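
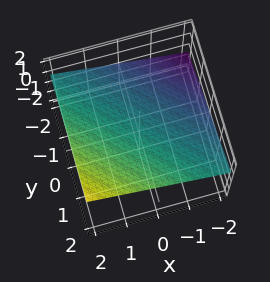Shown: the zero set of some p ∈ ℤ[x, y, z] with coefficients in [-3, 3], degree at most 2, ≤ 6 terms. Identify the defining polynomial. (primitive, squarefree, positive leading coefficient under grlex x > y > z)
x + y - 3*z + 2

(a) The degree is 1 — the surface is flat (a plane).
(b) From the axis intercepts and sections: it meets the x-axis at x = -2 (among the integer gridlines); it crosses the y-axis at the gridline y = -2.
(c) Together with the visible shape, these determine p as stated.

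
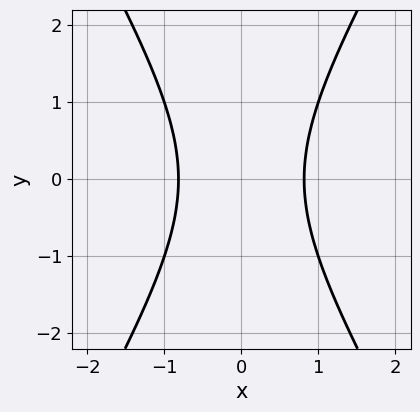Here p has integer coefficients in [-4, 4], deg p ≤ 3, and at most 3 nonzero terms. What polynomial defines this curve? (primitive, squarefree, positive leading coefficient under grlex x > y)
3*x^2 - y^2 - 2

1. The degree is 2 — no degree-1 curve has this shape.
2. Symmetries: mirror symmetry y ↦ −y ⇒ only even powers of y; the x ↦ −x reflection is a symmetry, so x appears only in even powers.
3. Observable constraints: no y-intercept at any integer in the box.
4. Fitting integer coefficients to these (and the overall shape) gives p.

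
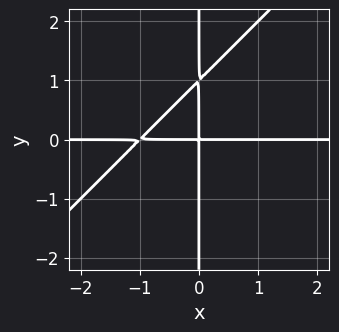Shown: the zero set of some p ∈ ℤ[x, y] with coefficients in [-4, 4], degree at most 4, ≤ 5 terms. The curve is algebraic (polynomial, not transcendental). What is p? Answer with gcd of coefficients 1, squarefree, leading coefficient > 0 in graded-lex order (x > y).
x^2*y - x*y^2 + x*y

Degree: the shape is more complex than any degree-2 curve, so deg p = 3.
From the axis intercepts and sections: the visible x-axis segment lies entirely on the curve; every point of the y-axis in the box is on the curve.
Solving for integer coefficients yields p as stated.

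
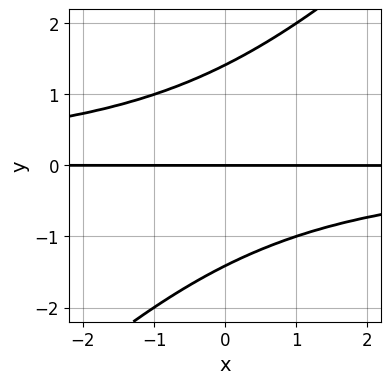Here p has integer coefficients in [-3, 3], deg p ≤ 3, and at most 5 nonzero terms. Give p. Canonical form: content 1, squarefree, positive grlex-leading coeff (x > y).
x*y^2 - y^3 + 2*y

Degree: no degree-2 curve has this shape, so deg p = 3.
Observable constraints: it meets the y-axis at y = 0 (among the integer gridlines); the visible x-axis segment lies entirely on the curve.
The integer polynomial consistent with all of this is the stated p.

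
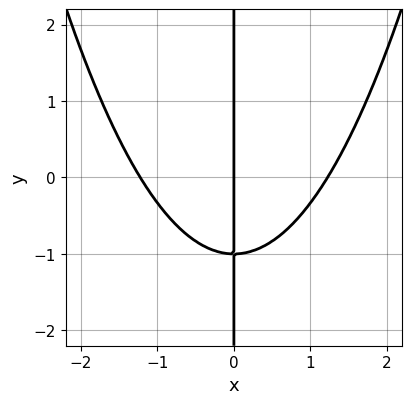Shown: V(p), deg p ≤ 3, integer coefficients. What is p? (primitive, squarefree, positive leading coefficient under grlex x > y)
1. The degree is 3 — the shape is more complex than any degree-2 curve.
2. Against the integer gridlines: every point of the y-axis in the box is on the curve; one x-axis crossing is at x = 0.
3. Putting this together gives p.

2*x^3 - 3*x*y - 3*x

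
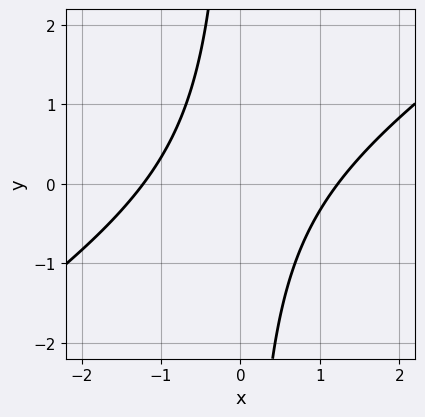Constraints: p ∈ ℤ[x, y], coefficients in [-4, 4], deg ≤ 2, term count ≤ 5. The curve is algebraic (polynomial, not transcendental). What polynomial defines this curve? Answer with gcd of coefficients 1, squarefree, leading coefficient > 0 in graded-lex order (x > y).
2*x^2 - 3*x*y - 3

(a) deg p = 2. A generic line meets the curve in up to 2 points.
(b) Checking where it meets the axes: no y-intercept at any integer in the box.
(c) Putting this together gives p.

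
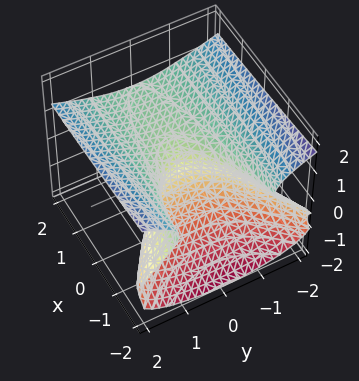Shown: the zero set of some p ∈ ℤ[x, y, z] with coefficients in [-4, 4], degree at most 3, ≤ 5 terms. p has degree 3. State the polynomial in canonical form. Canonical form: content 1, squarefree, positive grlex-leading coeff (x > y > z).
1. deg p = 3. The shape is more complex than any degree-2 surface.
2. Observable constraints: one z-axis crossing is at z = 0; one y-axis crossing is at y = 0.
3. Solving for integer coefficients yields p as stated.

3*z^3 + 3*x*z - 2*y^2 - 3*x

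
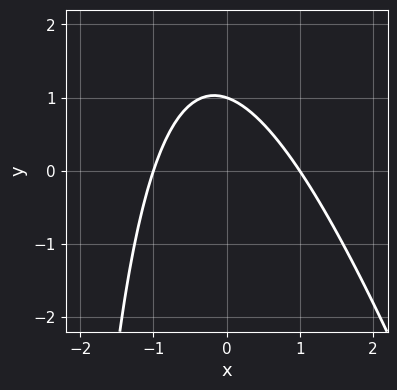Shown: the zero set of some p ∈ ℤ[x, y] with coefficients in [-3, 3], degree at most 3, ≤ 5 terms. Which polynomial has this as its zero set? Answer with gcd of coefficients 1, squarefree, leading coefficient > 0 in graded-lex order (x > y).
(a) Degree: the shape is more complex than any degree-1 curve, so deg p = 2.
(b) Observable constraints: it meets the y-axis at y = 1 (among the integer gridlines); the x-axis gridline crossings are at x ∈ {-1, 1}.
(c) Putting this together gives p.

3*x^2 + x*y + 3*y - 3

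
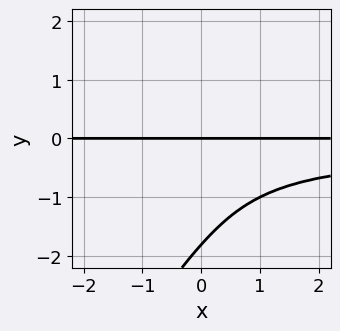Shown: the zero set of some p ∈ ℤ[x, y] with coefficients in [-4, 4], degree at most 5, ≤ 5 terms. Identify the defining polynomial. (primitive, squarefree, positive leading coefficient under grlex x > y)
3*x*y^3 - 2*y^4 - 3*y^3 - 2*y

deg p = 4. No degree-3 curve has this shape.
Reading off the gridlines: it meets the y-axis at y = 0 (among the integer gridlines); the visible x-axis segment lies entirely on the curve.
Matching integer coefficients to the picture gives p.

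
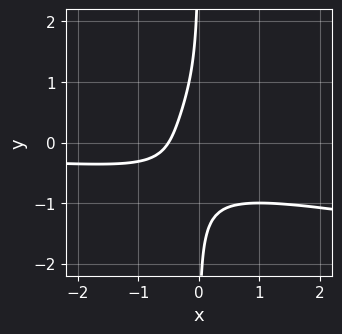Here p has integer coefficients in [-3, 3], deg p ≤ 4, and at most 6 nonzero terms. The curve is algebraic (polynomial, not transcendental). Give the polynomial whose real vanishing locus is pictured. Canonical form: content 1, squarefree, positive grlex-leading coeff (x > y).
2*x*y^3 - x^2*y + 2*x*y + 2*x + 1

Degree: the shape is more complex than any degree-3 curve, so deg p = 4.
Checking where it meets the axes: the curve avoids every integer y-axis point in the box.
The integer polynomial consistent with all of this is the stated p.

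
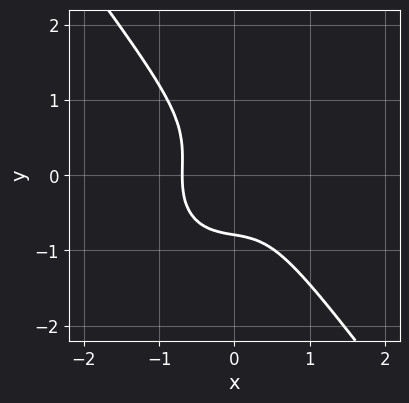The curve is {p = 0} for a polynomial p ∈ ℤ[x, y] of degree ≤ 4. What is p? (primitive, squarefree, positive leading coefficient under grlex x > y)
First, the degree is 3 — the shape is more complex than any degree-2 curve.
Finally, solving for integer coefficients yields p as stated.

3*x^3 + x*y^2 + 2*y^3 + 1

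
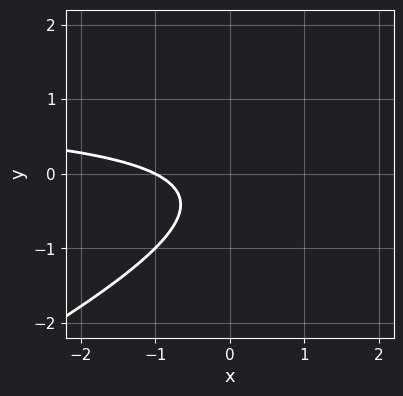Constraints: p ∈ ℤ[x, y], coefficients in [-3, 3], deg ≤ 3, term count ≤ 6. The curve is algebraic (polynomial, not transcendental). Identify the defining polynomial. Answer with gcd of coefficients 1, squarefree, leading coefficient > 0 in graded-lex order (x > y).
x*y - 2*y^2 - x - y - 1

First, deg p = 2. The shape is more complex than any degree-1 curve.
Next, against the integer gridlines: one x-axis crossing is at x = -1; it misses every integer gridline on the y-axis.
Finally, fitting integer coefficients to these (and the overall shape) gives p.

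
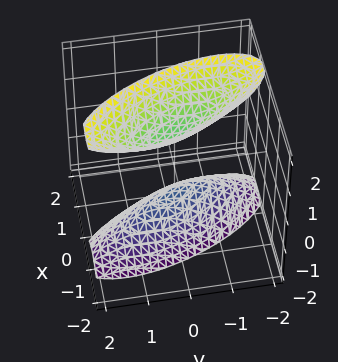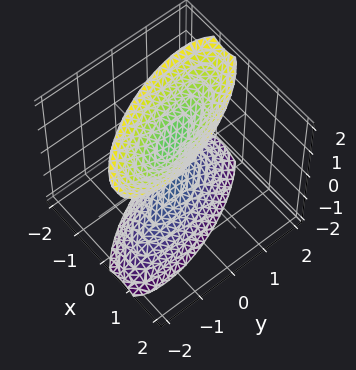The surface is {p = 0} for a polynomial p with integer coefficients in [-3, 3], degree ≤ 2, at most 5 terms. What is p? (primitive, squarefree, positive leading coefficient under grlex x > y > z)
3*x^2 + 2*x*y + y^2 - z^2 + 1

The picture has 2 separate pieces.
deg p = 2.
Against the integer gridlines: it misses every integer gridline on the x-axis; no y-intercept at any integer in the box; among the integer gridlines, it crosses the z-axis at z ∈ {-1, 1}.
Putting this together gives p.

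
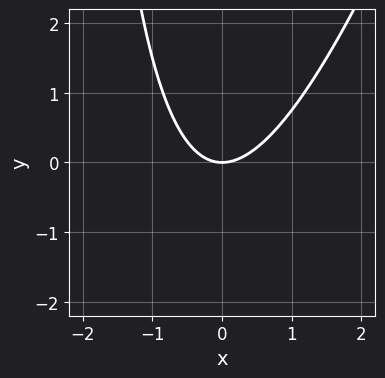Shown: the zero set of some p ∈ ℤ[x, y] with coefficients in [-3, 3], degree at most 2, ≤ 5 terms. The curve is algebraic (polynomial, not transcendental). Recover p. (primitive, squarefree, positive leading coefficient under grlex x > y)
Degree: the shape is more complex than any degree-1 curve, so deg p = 2.
Checking where it meets the axes: it crosses the x-axis at the gridline x = 0; one y-axis crossing is at y = 0.
Solving for integer coefficients yields p as stated.

3*x^2 - x*y - 3*y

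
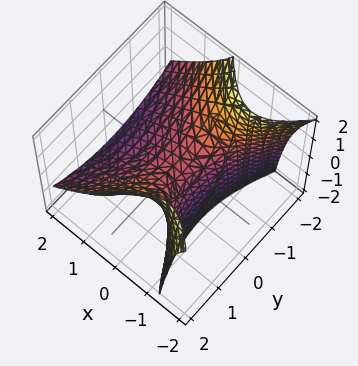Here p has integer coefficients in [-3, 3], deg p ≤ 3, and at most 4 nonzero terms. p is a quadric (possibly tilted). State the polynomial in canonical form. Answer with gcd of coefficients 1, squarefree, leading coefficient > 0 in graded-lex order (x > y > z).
(a) The degree is 2 — the shape is more complex than any degree-1 surface.
(b) Reading off the gridlines: it meets the z-axis at z = 0 (among the integer gridlines); it meets the y-axis at y = 0 (among the integer gridlines).
(c) The integer polynomial consistent with all of this is the stated p.

2*x^2 + 2*x*z - y^2 + 2*z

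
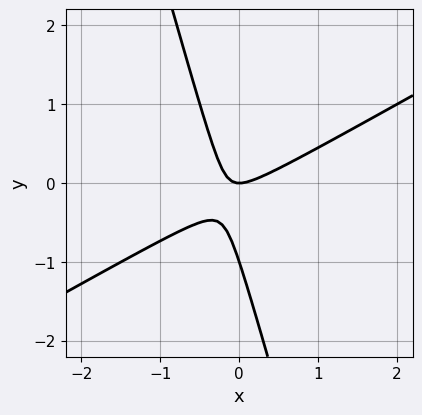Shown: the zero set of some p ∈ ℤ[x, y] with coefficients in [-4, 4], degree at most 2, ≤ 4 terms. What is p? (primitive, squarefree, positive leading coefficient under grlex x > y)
(a) The degree is 2 — the shape is more complex than any degree-1 curve.
(b) From the axis intercepts and sections: it crosses the x-axis at the gridline x = 0; the y-axis gridline crossings are at y ∈ {-1, 0}.
(c) Putting this together gives p.

2*x^2 - 3*x*y - y^2 - y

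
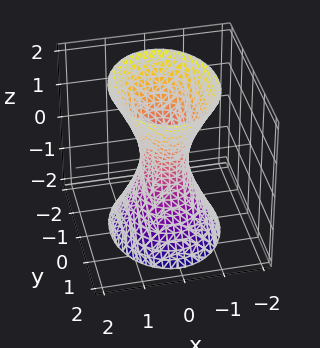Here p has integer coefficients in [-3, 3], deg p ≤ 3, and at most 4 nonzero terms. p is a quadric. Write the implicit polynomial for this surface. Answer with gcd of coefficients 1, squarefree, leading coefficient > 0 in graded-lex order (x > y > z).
deg p = 2. An hourglass — one-sheet hyperboloid; a quadric.
Symmetries: mirror symmetry z ↦ −z ⇒ only even powers of z; the x ↦ −x reflection is a symmetry, so x appears only in even powers; it's symmetric under y → −y, forcing even powers of y.
Against the integer gridlines: the surface avoids every integer z-axis point in the box.
Matching integer coefficients to the picture gives p.

3*x^2 + 2*y^2 - z^2 - 1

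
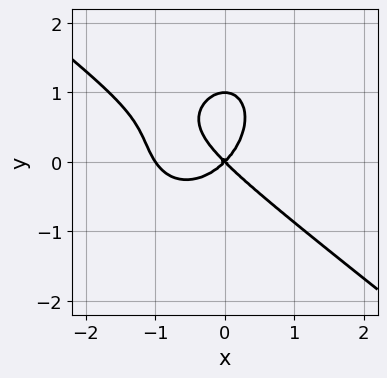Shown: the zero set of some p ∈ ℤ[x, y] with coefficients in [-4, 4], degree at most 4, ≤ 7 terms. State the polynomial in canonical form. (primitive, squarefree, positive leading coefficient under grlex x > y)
3*x^3 + 2*x^2*y + 3*y^3 + 3*x^2 - 3*y^2

(a) deg p = 3.
(b) From the axis intercepts and sections: the y-axis gridline crossings are at y ∈ {0, 1}; the x-axis gridline crossings are at x ∈ {-1, 0}.
(c) The integer polynomial consistent with all of this is the stated p.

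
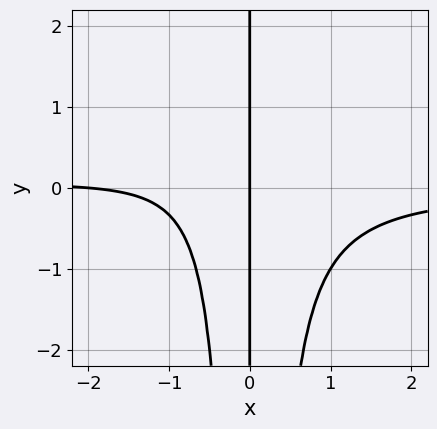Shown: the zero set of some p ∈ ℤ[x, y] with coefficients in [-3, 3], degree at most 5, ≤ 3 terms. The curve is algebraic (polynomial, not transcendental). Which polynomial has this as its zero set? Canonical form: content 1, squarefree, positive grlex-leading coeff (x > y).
(a) The degree is 4 — a generic line meets the curve in up to 4 points.
(b) Checking where it meets the axes: the visible y-axis segment lies entirely on the curve; among the integer gridlines, it crosses the x-axis at x ∈ {-2, 0}.
(c) Together with the visible shape, these determine p as stated.

3*x^3*y + x^2 + 2*x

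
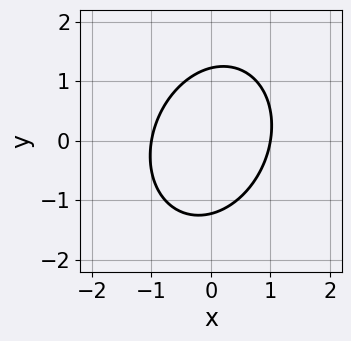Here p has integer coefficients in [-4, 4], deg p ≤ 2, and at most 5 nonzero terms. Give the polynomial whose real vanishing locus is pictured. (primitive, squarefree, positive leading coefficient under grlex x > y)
3*x^2 - x*y + 2*y^2 - 3

(a) deg p = 2. A generic line meets the curve in up to 2 points.
(b) Checking where it meets the axes: among the integer gridlines, it crosses the x-axis at x ∈ {-1, 1}.
(c) These observations pin down the coefficients.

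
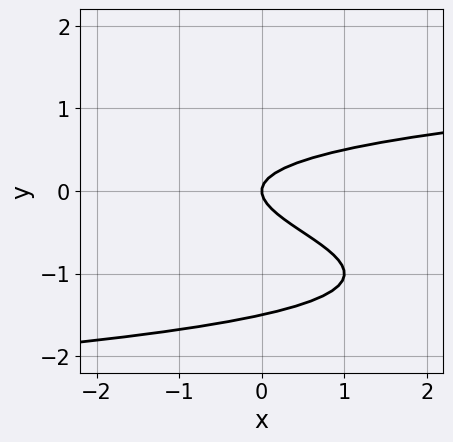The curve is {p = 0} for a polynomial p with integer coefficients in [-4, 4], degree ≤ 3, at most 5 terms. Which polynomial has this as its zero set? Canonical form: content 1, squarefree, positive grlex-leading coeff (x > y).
1. Degree: a generic line meets the curve in up to 3 points, so deg p = 3.
2. Against the integer gridlines: it meets the y-axis at y = 0 (among the integer gridlines); it crosses the x-axis at the gridline x = 0.
3. These observations pin down the coefficients.

2*y^3 + 3*y^2 - x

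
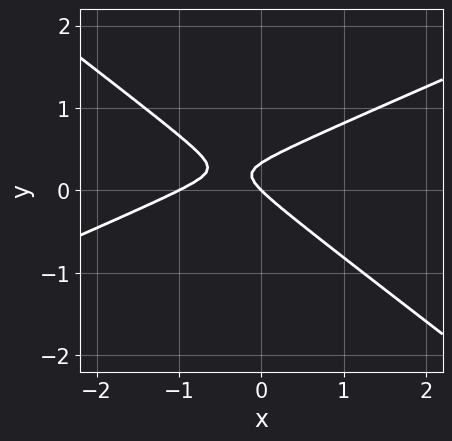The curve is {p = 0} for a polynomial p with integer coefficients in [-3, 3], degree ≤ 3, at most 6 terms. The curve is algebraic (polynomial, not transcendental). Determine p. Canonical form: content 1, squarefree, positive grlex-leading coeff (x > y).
(a) The degree is 2 — the shape is more complex than any degree-1 curve.
(b) Reading off the gridlines: among the integer gridlines, it crosses the x-axis at x ∈ {-1, 0}; it crosses the y-axis at the gridline y = 0.
(c) Assembling these constraints gives the stated polynomial.

x^2 - x*y - 3*y^2 + x + y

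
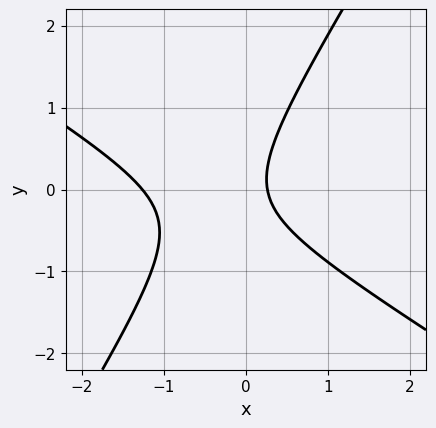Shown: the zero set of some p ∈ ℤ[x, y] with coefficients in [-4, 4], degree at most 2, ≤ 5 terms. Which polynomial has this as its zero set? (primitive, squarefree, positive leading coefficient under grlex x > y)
First, degree: a generic line meets the curve in up to 2 points, so deg p = 2.
Next, from the visible intercepts: the curve avoids every integer y-axis point in the box.
Finally, solving for integer coefficients yields p as stated.

3*x^2 + 3*x*y - 3*y^2 + 3*x - 1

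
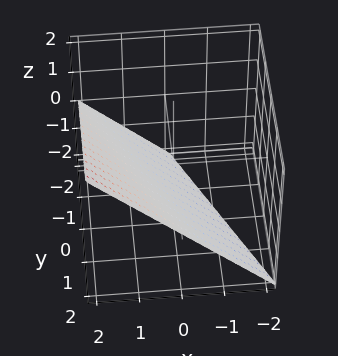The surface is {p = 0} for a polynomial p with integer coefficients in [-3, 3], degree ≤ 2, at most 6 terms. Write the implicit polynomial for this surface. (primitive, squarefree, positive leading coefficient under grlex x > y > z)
deg p = 1. The surface is flat (a plane).
Checking where it meets the axes: it crosses the y-axis at the gridline y = 2; one x-axis crossing is at x = 1.
Solving for integer coefficients yields p as stated. Check: (0, 0, -1) on the z-axis lies on the surface, and p(0, 0, -1) = 0. ✓

2*x + y - 2*z - 2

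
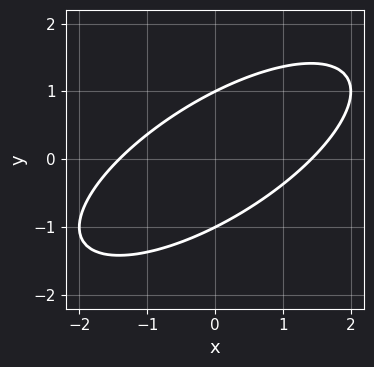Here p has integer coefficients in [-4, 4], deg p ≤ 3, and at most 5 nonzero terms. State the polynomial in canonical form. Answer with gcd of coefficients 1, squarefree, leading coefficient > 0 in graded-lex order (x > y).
x^2 - 2*x*y + 2*y^2 - 2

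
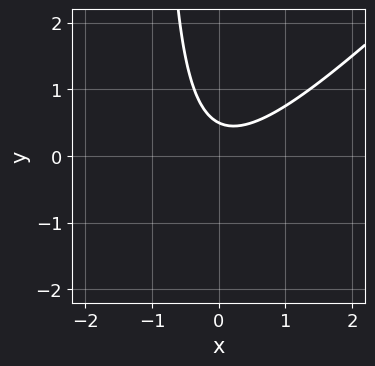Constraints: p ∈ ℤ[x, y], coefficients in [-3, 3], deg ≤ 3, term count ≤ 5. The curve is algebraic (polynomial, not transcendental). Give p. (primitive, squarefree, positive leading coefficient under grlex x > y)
Degree: no degree-1 curve has this shape, so deg p = 2.
Checking where it meets the axes: no x-intercept at any integer in the box.
Matching integer coefficients to the picture gives p.

2*x^2 - 2*x*y - 2*y + 1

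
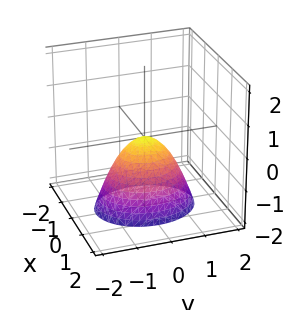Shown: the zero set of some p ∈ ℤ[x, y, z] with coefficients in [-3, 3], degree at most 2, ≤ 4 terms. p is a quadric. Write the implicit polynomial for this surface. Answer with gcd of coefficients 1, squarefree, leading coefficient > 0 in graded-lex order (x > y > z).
(a) deg p = 2. A single bowl opening along one axis; a quadric.
(b) Symmetries: it's symmetric under x → −x, forcing even powers of x; it's symmetric under y → −y, forcing even powers of y.
(c) Against the integer gridlines: it crosses the z-axis at the gridline z = 0; one x-axis crossing is at x = 0; it meets the y-axis at y = 0 (among the integer gridlines).
(d) The integer polynomial consistent with all of this is the stated p.

3*x^2 + 2*y^2 + 2*z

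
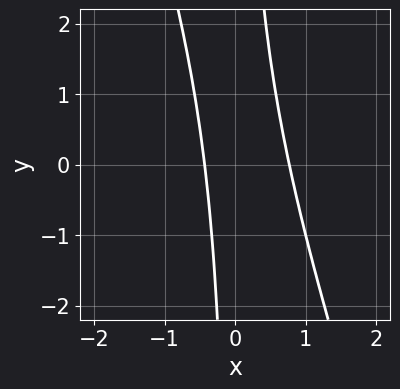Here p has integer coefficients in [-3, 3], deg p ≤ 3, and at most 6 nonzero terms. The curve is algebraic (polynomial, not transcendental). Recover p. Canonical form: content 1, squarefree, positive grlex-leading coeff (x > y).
3*x^2 + x*y - x - 1

deg p = 2.
Reading off the gridlines: the curve avoids every integer y-axis point in the box.
Assembling these constraints gives the stated polynomial.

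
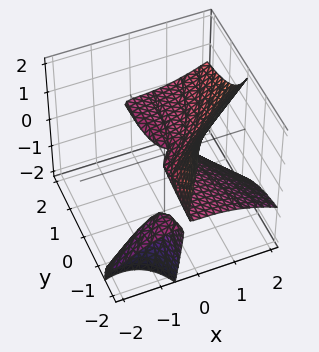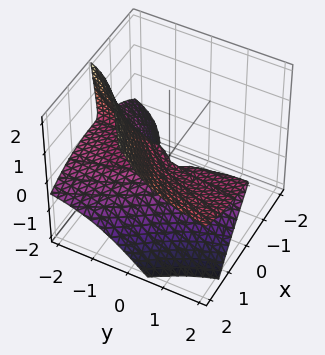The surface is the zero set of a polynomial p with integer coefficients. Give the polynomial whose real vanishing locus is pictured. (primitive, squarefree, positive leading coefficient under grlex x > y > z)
1. I count 2 distinct pieces. They look like related sheets of one shape, so recover p as a whole.
2. The degree is 3 — the shape is more complex than any degree-2 surface.
3. Observable constraints: it meets the z-axis at z = 0 (among the integer gridlines); one x-axis crossing is at x = 0.
4. Matching integer coefficients to the picture gives p. Check: (0, 2, 0) on the y-axis lies on the surface, and p(0, 2, 0) = 0. ✓

x^3 - 3*x*y*z - y*z^2 - y*z - 3*z^2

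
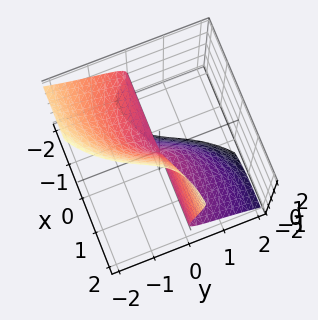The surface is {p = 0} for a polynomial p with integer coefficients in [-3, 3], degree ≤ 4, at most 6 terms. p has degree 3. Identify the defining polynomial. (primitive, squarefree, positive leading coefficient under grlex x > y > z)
(a) Degree: a generic line meets the surface in up to 3 points, so deg p = 3.
(b) From the axis intercepts and sections: every point of the x-axis in the box is on the surface; it meets the z-axis at z = 0 (among the integer gridlines); one y-axis crossing is at y = 0.
(c) Together with the visible shape, these determine p as stated.

2*x^2*y + 3*x*y*z - 2*x*z^2 + 2*y^3 + z^3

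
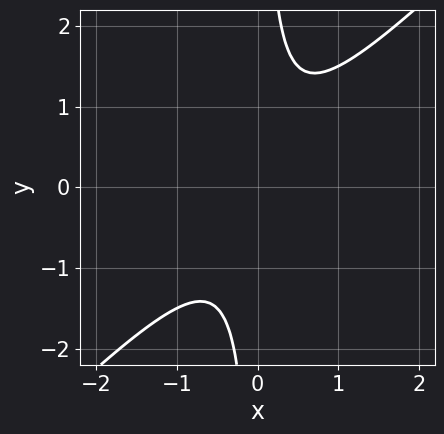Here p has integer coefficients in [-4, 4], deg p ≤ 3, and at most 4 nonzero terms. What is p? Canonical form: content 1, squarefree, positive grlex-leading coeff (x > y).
2*x^2 - 2*x*y + 1

First, the degree is 2 — the shape is more complex than any degree-1 curve.
Next, reading off the gridlines: the curve avoids every integer y-axis point in the box; no x-intercept at any integer in the box.
Finally, fitting integer coefficients to these (and the overall shape) gives p.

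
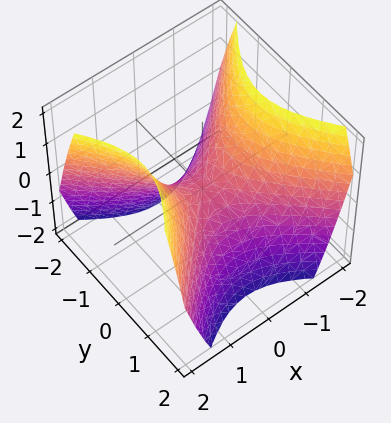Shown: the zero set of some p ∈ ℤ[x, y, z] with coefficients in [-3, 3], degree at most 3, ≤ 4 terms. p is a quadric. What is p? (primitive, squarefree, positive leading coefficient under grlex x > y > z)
x^2 - y^2 - z

(a) The degree is 2 — a hyperbolic paraboloid; a quadric.
(b) Symmetries: the y ↦ −y reflection is a symmetry, so y appears only in even powers; the x ↦ −x reflection is a symmetry, so x appears only in even powers.
(c) From the axis intercepts and sections: one z-axis crossing is at z = 0; one x-axis crossing is at x = 0.
(d) Matching integer coefficients to the picture gives p.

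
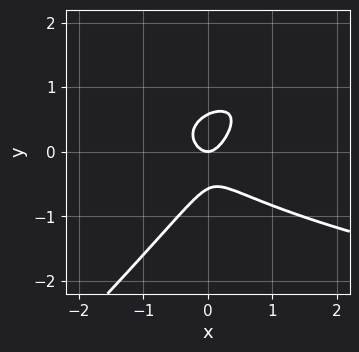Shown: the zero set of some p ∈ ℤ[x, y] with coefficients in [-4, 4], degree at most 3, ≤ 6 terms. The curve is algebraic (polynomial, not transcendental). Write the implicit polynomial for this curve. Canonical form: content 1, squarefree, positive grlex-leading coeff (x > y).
1. Degree: no degree-2 curve has this shape, so deg p = 3.
2. Observable constraints: it crosses the x-axis at the gridline x = 0; one y-axis crossing is at y = 0.
3. Fitting integer coefficients to these (and the overall shape) gives p.

3*x*y^2 - 3*y^3 - 3*x^2 + y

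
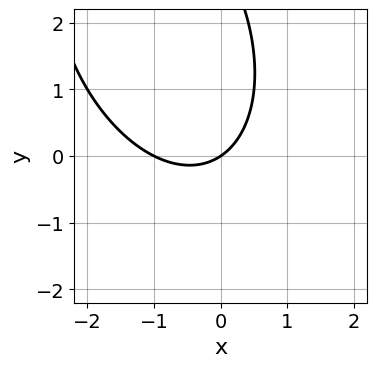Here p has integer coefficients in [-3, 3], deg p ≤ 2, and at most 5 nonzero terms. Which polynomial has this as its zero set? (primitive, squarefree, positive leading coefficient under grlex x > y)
First, degree: the shape is more complex than any degree-1 curve, so deg p = 2.
Then, from the axis intercepts and sections: among the integer gridlines, it crosses the x-axis at x ∈ {-1, 0}; it meets the y-axis at y = 0 (among the integer gridlines).
Finally, solving for integer coefficients yields p as stated.

2*x^2 + x*y + y^2 + 2*x - 3*y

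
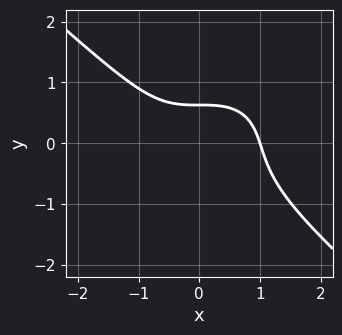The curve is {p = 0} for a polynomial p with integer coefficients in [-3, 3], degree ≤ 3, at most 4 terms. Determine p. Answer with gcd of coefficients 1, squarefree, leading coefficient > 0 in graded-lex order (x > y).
1. The degree is 3 — the shape is more complex than any degree-2 curve.
2. From the visible intercepts: it crosses the x-axis at the gridline x = 1.
3. Assembling these constraints gives the stated polynomial.

2*x^3 + 3*y^3 + 2*y - 2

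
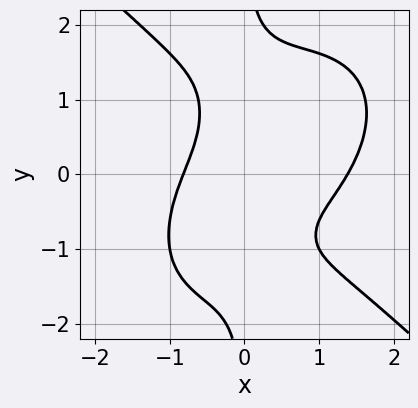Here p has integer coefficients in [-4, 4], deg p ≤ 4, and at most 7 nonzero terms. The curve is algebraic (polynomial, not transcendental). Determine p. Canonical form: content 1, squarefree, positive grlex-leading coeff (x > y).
x^4 + x*y^3 - x^3 - 2*x*y - 1

(a) deg p = 4. The shape is more complex than any degree-3 curve.
(b) Reading off the gridlines: the curve avoids every integer y-axis point in the box.
(c) Fitting integer coefficients to these (and the overall shape) gives p.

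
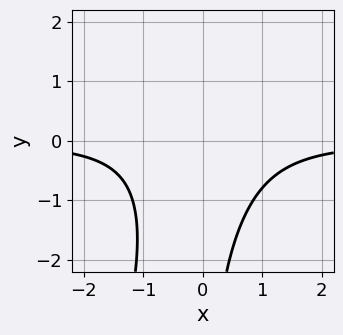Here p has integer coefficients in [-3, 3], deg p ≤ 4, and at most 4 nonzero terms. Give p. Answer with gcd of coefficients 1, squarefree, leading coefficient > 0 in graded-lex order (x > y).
First, deg p = 3.
Next, checking where it meets the axes: no x-intercept at any integer in the box; it misses every integer gridline on the y-axis.
Finally, solving for integer coefficients yields p as stated.

3*x^2*y - x*y^2 + 3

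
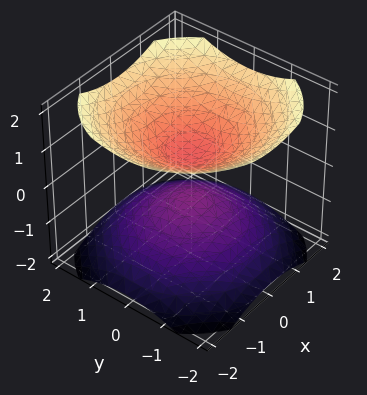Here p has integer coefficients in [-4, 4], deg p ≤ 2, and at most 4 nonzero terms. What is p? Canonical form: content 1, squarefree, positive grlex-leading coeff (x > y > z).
There are 2 components. Treating them together as one polynomial.
Degree: two separate bowl-shaped sheets opening away from each other; a quadric, so deg p = 2.
By symmetry, every cross-section ⟂ z is a circle, so x, y appear only via x² + y²; mirror symmetry z ↦ −z ⇒ only even powers of z.
Observable constraints: a circular section at z = -1 has radius exactly 1; it misses every integer gridline on the x-axis; it misses every integer gridline on the y-axis.
These observations pin down the coefficients.

2*x^2 + 2*y^2 - 3*z^2 + 1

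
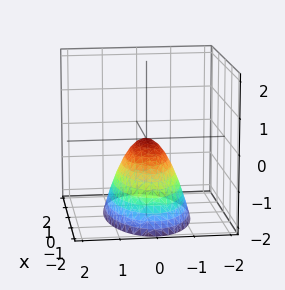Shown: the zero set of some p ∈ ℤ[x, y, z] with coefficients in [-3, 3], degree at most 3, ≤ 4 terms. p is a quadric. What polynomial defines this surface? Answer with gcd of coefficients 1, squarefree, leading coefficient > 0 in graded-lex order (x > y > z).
First, degree: a single bowl opening along one axis; a quadric, so deg p = 2.
Then, symmetries: the x ↦ −x reflection is a symmetry, so x appears only in even powers; mirror symmetry y ↦ −y ⇒ only even powers of y.
Then, from the axis intercepts and sections: it meets the x-axis at x = 0 (among the integer gridlines); it crosses the z-axis at the gridline z = 0; one y-axis crossing is at y = 0.
Finally, putting this together gives p.

x^2 + 3*y^2 + 2*z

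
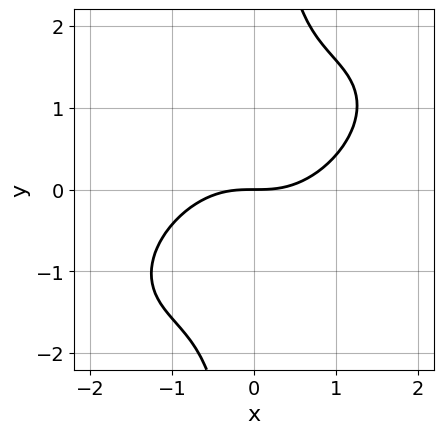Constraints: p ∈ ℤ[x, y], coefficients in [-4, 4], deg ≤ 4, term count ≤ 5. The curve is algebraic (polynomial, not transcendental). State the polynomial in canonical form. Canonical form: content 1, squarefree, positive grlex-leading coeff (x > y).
2*x^3 - 3*x^2*y + 3*x*y^2 - 3*y

1. The degree is 3 — a generic line meets the curve in up to 3 points.
2. From the axis intercepts and sections: it meets the x-axis at x = 0 (among the integer gridlines); one y-axis crossing is at y = 0.
3. Putting this together gives p.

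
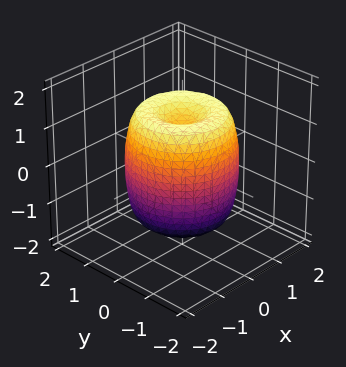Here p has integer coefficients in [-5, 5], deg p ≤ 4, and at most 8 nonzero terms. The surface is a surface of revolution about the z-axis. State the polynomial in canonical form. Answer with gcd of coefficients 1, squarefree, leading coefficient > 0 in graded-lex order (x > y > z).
2*x^4 + 4*x^2*y^2 + 2*y^4 - 3*x^2 - 3*y^2 + z^2 - 1

Degree: no degree-3 surface has this shape, so deg p = 4.
Symmetries: the surface is invariant under rotation about z: p = q(x² + y², z).
From the visible intercepts: among the integer gridlines, it crosses the z-axis at z ∈ {-1, 1}; a circular section at z = 0 has radius between 1 and 2.
The integer polynomial consistent with all of this is the stated p.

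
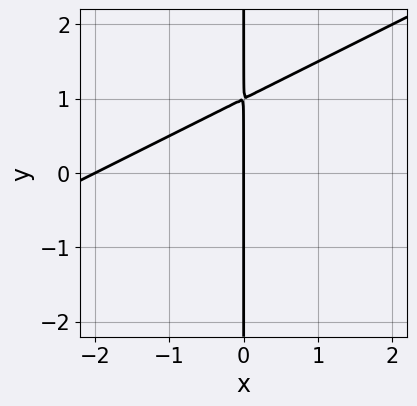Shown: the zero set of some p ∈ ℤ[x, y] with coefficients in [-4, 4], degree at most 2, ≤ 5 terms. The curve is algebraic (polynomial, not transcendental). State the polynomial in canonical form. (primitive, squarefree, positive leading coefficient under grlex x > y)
First, the degree is 2 — no degree-1 curve has this shape.
Next, checking where it meets the axes: the x-axis gridline crossings are at x ∈ {-2, 0}; the visible y-axis segment lies entirely on the curve.
Finally, fitting integer coefficients to these (and the overall shape) gives p.

x^2 - 2*x*y + 2*x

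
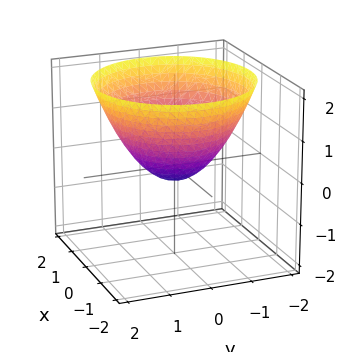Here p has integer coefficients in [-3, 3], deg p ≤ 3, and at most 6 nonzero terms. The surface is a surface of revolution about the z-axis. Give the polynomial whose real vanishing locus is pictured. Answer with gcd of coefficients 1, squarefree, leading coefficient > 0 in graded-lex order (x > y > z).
1. Degree: the shape is more complex than any degree-1 surface, so deg p = 2.
2. Symmetries: rotational symmetry about the z-axis ⇒ p depends on x, y only through x² + y².
3. Observable constraints: a circular section at z = 0 has radius between 0 and 1.
4. Assembling these constraints gives the stated polynomial.

2*x^2 + 2*y^2 - 3*z - 1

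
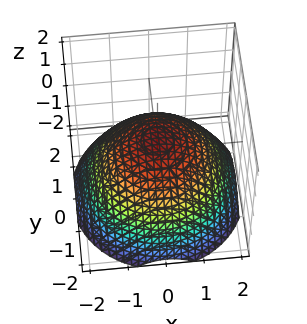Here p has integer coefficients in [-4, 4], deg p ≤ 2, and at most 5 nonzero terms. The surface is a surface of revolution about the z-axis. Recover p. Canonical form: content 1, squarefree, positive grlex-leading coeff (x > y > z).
x^2 + y^2 + 2*z - 1

First, the degree is 2 — the shape is more complex than any degree-1 surface.
Then, by symmetry, the surface is invariant under rotation about z: p = q(x² + y², z).
Then, observable constraints: the x-axis gridline crossings are at x ∈ {-1, 1}; a circular section at z = 0 has radius exactly 1; among the integer gridlines, it crosses the y-axis at y ∈ {-1, 1}.
Finally, together with the visible shape, these determine p as stated.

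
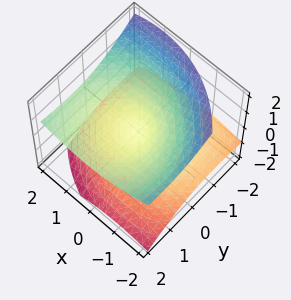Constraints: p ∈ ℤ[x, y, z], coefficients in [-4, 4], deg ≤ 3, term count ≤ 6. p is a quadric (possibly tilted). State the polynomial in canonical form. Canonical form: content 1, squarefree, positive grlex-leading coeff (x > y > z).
x^2 - x*z + y^2 - 2*y*z - 3*z^2

Degree: no degree-1 surface has this shape, so deg p = 2.
Against the integer gridlines: one x-axis crossing is at x = 0; it crosses the z-axis at the gridline z = 0; one y-axis crossing is at y = 0.
Assembling these constraints gives the stated polynomial.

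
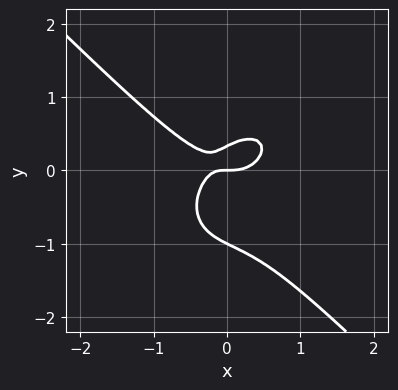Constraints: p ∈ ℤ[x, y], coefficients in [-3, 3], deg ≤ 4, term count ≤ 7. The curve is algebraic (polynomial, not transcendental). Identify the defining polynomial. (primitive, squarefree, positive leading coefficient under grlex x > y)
First, the degree is 3 — a generic line meets the curve in up to 3 points.
Then, observable constraints: one x-axis crossing is at x = 0; the y-axis gridline crossings are at y ∈ {-1, 0}.
Finally, the integer polynomial consistent with all of this is the stated p.

3*x^3 + 3*y^3 - 2*x*y + 2*y^2 - y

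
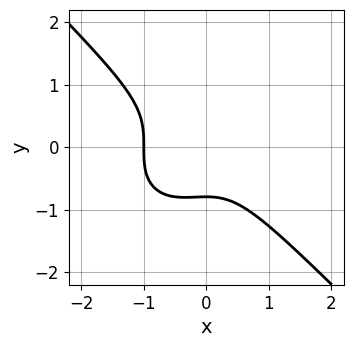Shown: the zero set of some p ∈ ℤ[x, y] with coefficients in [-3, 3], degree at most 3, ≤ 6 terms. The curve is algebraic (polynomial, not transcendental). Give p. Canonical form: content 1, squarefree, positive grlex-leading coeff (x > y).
2*x^3 + 2*y^3 + x^2 + 1

The degree is 3 — the shape is more complex than any degree-2 curve.
From the axis intercepts and sections: one x-axis crossing is at x = -1.
Assembling these constraints gives the stated polynomial.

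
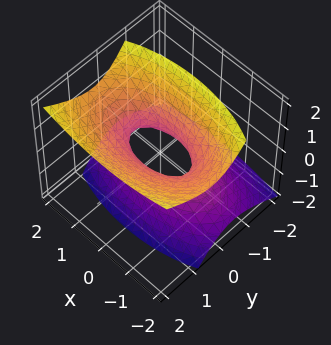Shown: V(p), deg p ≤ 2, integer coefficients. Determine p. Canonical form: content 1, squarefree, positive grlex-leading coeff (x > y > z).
x^2 + 3*y^2 - 2*y*z - 2*z^2 - 1

deg p = 2.
Against the integer gridlines: the surface avoids every integer z-axis point in the box; the x-axis gridline crossings are at x ∈ {-1, 1}.
Putting this together gives p.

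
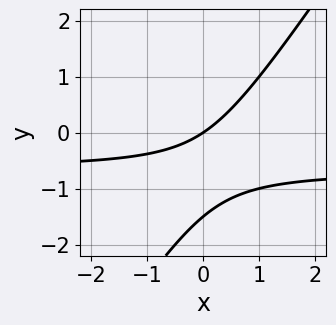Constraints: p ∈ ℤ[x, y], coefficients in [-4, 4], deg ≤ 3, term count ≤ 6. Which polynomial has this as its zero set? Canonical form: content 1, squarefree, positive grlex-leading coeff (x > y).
3*x*y - 2*y^2 + 2*x - 3*y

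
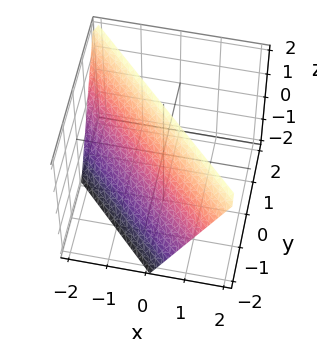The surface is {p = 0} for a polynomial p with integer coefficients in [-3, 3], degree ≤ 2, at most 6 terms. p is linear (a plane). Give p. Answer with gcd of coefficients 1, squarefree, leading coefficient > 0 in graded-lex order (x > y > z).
2*x + 2*y - z + 2

(a) Degree: every cross-section is a straight line — this is a plane, so deg p = 1.
(b) Checking where it meets the axes: it meets the z-axis at z = 2 (among the integer gridlines); it meets the x-axis at x = -1 (among the integer gridlines).
(c) Matching integer coefficients to the picture gives p.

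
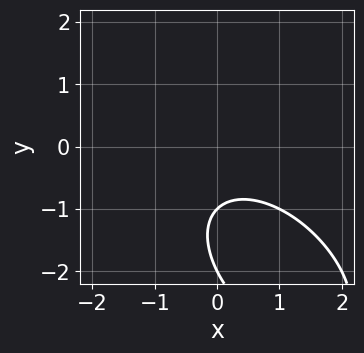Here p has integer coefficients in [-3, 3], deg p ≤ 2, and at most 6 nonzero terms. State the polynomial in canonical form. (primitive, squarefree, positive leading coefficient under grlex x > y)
x^2 + x*y + y^2 + 3*y + 2

Degree: a generic line meets the curve in up to 2 points, so deg p = 2.
Observable constraints: no x-intercept at any integer in the box; among the integer gridlines, it crosses the y-axis at y ∈ {-2, -1}.
Solving for integer coefficients yields p as stated.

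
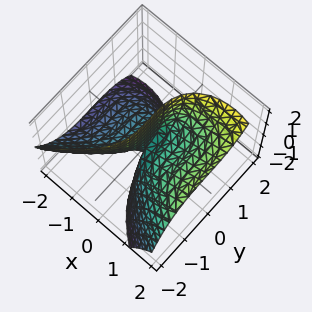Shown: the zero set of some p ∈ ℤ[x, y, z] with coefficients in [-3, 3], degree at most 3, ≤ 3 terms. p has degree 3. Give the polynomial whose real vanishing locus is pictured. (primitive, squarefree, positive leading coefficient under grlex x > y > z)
1. deg p = 3.
2. Against the integer gridlines: one x-axis crossing is at x = 0; every point of the z-axis in the box is on the surface; one y-axis crossing is at y = 0.
3. Together with the visible shape, these determine p as stated.

y^3 + 2*x^2 - 3*x*z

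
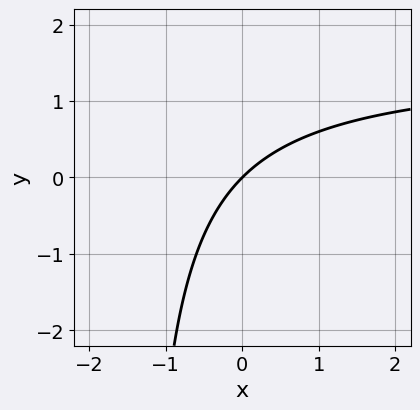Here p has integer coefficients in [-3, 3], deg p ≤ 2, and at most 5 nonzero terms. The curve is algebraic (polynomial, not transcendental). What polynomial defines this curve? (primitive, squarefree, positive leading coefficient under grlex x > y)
2*x*y - 3*x + 3*y

(a) Degree: no degree-1 curve has this shape, so deg p = 2.
(b) Reading off the gridlines: one y-axis crossing is at y = 0; one x-axis crossing is at x = 0.
(c) Putting this together gives p.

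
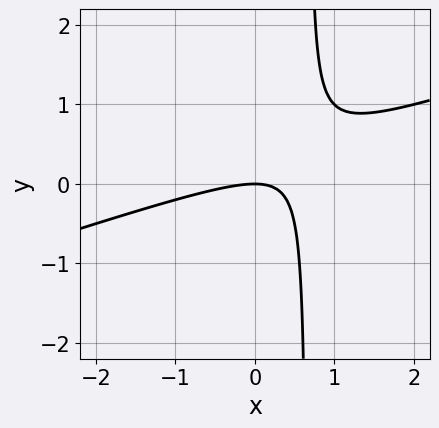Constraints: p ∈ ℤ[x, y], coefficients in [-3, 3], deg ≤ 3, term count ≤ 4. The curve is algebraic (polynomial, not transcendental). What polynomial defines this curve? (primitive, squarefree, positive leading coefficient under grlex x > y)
x^2 - 3*x*y + 2*y

First, deg p = 2. No degree-1 curve has this shape.
Next, from the visible intercepts: one y-axis crossing is at y = 0; one x-axis crossing is at x = 0.
Finally, assembling these constraints gives the stated polynomial.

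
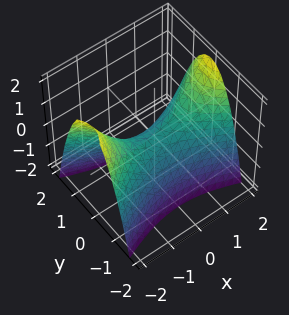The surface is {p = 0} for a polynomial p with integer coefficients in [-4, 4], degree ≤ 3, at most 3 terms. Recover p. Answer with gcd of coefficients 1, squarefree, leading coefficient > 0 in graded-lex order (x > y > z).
Degree: a saddle surface; a quadric, so deg p = 2.
Symmetries: mirror symmetry x ↦ −x ⇒ only even powers of x; it's symmetric under y → −y, forcing even powers of y.
Reading off the gridlines: it crosses the x-axis at the gridline x = 0; it crosses the z-axis at the gridline z = 0; it meets the y-axis at y = 0 (among the integer gridlines).
Solving for integer coefficients yields p as stated.

x^2 - 3*y^2 - 2*z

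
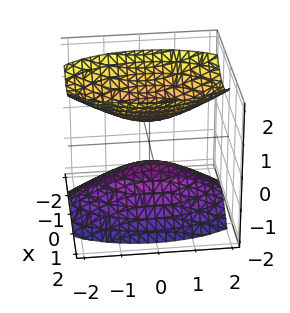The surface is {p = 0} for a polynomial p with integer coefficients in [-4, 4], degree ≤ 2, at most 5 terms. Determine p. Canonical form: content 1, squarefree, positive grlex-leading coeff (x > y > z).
The picture has 2 separate pieces. Treating them together as one polynomial.
The degree is 2 — two separate bowl-shaped sheets opening away from each other; a quadric.
Symmetries: mirror symmetry y ↦ −y ⇒ only even powers of y; mirror symmetry x ↦ −x ⇒ only even powers of x; mirror symmetry z ↦ −z ⇒ only even powers of z.
Reading off the gridlines: the surface avoids every integer x-axis point in the box; no y-intercept at any integer in the box.
Solving for integer coefficients yields p as stated.

3*x^2 + y^2 - 2*z^2 + 1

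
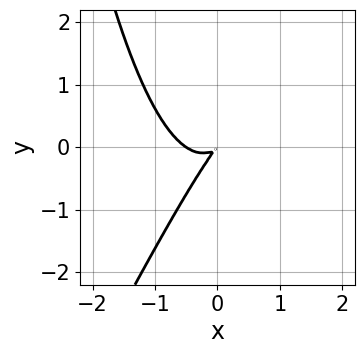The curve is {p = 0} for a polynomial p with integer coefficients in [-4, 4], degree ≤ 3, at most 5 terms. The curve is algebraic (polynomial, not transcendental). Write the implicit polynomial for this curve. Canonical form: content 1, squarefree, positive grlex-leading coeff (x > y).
2*x^3 - x^2*y + x^2 - 2*x*y + y^2

The degree is 3 — no degree-2 curve has this shape.
Solving for integer coefficients yields p as stated.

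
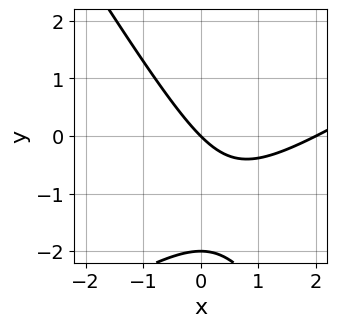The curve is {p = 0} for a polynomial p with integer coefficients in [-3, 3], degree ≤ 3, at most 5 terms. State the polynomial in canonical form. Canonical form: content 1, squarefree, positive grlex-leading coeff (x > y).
x^2 - x*y - y^2 - 2*x - 2*y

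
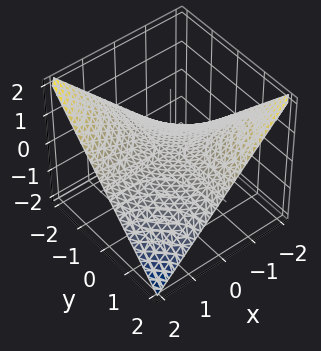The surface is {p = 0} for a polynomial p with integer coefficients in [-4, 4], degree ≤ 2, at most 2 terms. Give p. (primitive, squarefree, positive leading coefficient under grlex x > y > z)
x*y + 2*z

(a) The degree is 2 — a saddle surface; a quadric.
(b) From the axis intercepts and sections: one z-axis crossing is at z = 0; every point of the y-axis in the box is on the surface; every point of the x-axis in the box is on the surface.
(c) These observations pin down the coefficients.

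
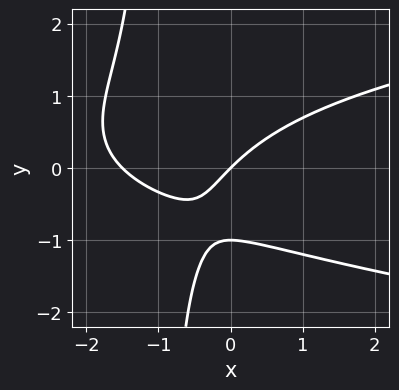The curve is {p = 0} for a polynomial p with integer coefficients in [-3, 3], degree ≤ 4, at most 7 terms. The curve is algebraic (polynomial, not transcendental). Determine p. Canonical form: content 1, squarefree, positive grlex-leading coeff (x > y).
3*x*y^2 - 2*x^2 + 3*y^2 - 3*x + 3*y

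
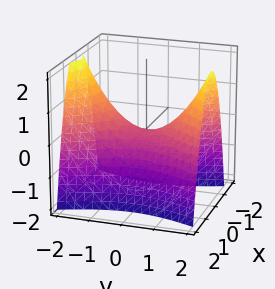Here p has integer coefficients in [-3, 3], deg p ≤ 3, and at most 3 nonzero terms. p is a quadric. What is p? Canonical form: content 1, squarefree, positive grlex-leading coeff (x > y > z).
3*x^2 - y^2 + 2*z

First, degree: a saddle surface; a quadric, so deg p = 2.
Then, symmetries: it's symmetric under x → −x, forcing even powers of x; it's symmetric under y → −y, forcing even powers of y.
Next, reading off the gridlines: one z-axis crossing is at z = 0; it crosses the y-axis at the gridline y = 0; it crosses the x-axis at the gridline x = 0.
Finally, fitting integer coefficients to these (and the overall shape) gives p.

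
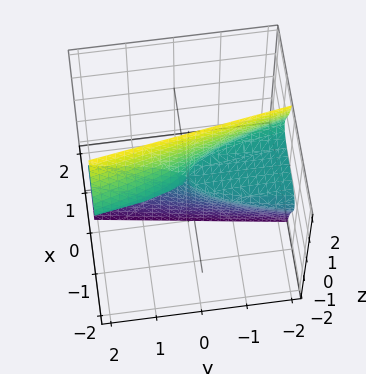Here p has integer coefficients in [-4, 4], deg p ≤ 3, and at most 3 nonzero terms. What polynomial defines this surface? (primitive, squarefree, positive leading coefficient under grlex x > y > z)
x^3 + 3*x*z^2 + y*z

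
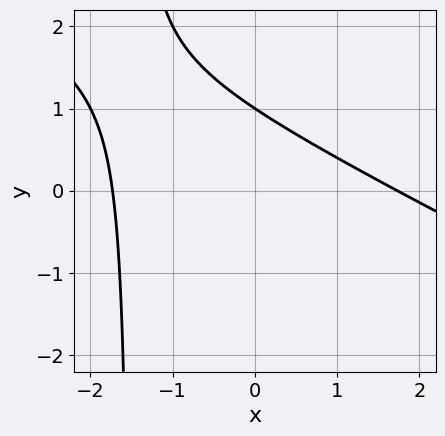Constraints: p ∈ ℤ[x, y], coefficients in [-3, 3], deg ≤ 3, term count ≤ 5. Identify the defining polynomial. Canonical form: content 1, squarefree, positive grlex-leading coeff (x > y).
x^2 + 2*x*y + 3*y - 3

The degree is 2 — a generic line meets the curve in up to 2 points.
Checking where it meets the axes: it crosses the y-axis at the gridline y = 1.
Putting this together gives p.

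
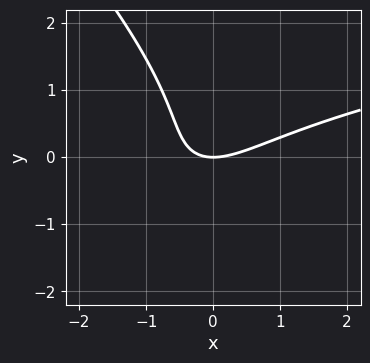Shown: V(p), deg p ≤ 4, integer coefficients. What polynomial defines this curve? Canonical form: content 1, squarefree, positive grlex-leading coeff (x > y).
2*x*y^2 + 2*y^3 - 2*x^2 + 3*x*y + 3*y

deg p = 3. The shape is more complex than any degree-2 curve.
From the visible intercepts: it meets the x-axis at x = 0 (among the integer gridlines); it meets the y-axis at y = 0 (among the integer gridlines).
These observations pin down the coefficients.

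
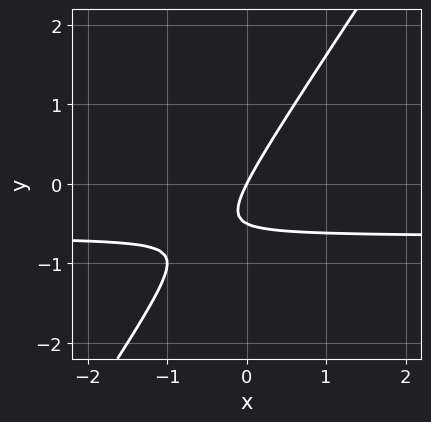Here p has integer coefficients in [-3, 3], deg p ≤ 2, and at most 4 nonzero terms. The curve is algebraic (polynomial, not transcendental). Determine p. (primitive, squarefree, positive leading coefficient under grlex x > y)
1. The degree is 2 — the shape is more complex than any degree-1 curve.
2. Reading off the gridlines: it meets the y-axis at y = 0 (among the integer gridlines); one x-axis crossing is at x = 0.
3. Solving for integer coefficients yields p as stated.

3*x*y - 2*y^2 + 2*x - y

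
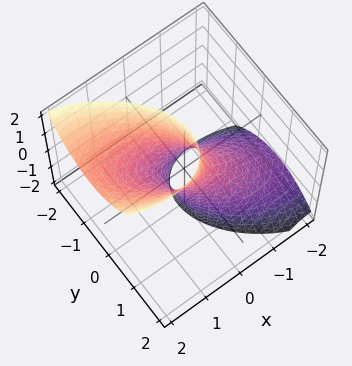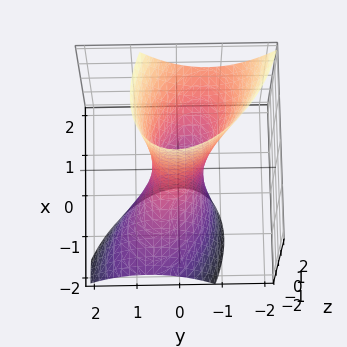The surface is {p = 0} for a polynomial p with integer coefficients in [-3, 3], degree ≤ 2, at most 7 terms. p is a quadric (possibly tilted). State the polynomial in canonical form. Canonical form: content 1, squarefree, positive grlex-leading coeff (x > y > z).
(a) The degree is 2 — a generic line meets the surface in up to 2 points.
(b) Observable constraints: no z-intercept at any integer in the box.
(c) Together with the visible shape, these determine p as stated.

2*x^2 + 2*x*y - 3*x*z + 3*y^2 - 1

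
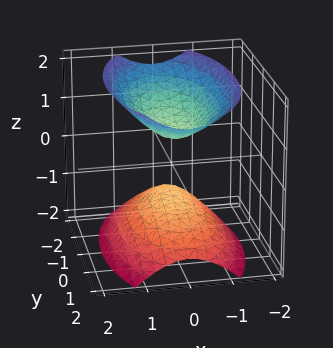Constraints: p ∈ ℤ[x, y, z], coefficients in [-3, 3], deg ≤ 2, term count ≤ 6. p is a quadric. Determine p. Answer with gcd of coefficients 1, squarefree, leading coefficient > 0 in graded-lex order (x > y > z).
3*x^2 + y^2 - 2*z^2 + 1

(a) There are 2 components. They look like related sheets of one shape, so recover p as a whole.
(b) Degree: two sheets facing apart; a quadric, so deg p = 2.
(c) Symmetries: the z ↦ −z reflection is a symmetry, so z appears only in even powers; it's symmetric under y → −y, forcing even powers of y; it's symmetric under x → −x, forcing even powers of x.
(d) Reading off the gridlines: no y-intercept at any integer in the box; no x-intercept at any integer in the box.
(e) Putting this together gives p.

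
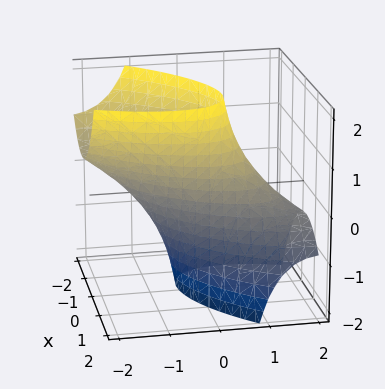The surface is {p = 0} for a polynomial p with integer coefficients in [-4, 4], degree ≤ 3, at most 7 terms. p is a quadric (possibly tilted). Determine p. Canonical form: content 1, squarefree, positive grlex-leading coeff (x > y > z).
(a) Degree: the shape is more complex than any degree-1 surface, so deg p = 2.
(b) From the axis intercepts and sections: no z-intercept at any integer in the box; among the integer gridlines, it crosses the x-axis at x ∈ {-1, 1}.
(c) Together with the visible shape, these determine p as stated.

3*x^2 - 3*x*y + 2*y^2 + 3*y*z - 3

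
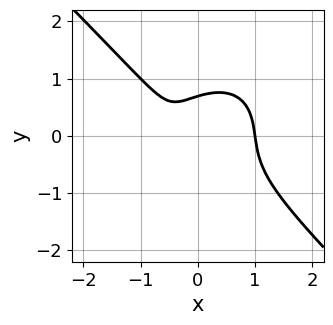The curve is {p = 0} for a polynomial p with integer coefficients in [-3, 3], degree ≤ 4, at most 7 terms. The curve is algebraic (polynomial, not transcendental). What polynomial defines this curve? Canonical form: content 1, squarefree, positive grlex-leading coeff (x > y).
First, deg p = 3. No degree-2 curve has this shape.
Next, from the visible intercepts: one x-axis crossing is at x = 1.
Finally, these observations pin down the coefficients.

3*x^3 + 3*y^3 + x*y - 2*x - 1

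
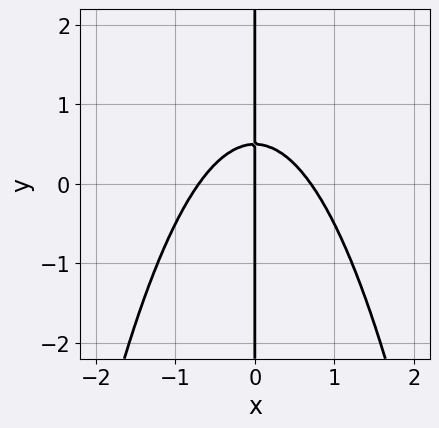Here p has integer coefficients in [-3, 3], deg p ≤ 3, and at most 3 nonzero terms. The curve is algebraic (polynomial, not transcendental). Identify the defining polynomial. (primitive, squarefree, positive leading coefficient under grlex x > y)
(a) The degree is 3 — a generic line meets the curve in up to 3 points.
(b) Observable constraints: one x-axis crossing is at x = 0; the visible y-axis segment lies entirely on the curve.
(c) Together with the visible shape, these determine p as stated.

2*x^3 + 2*x*y - x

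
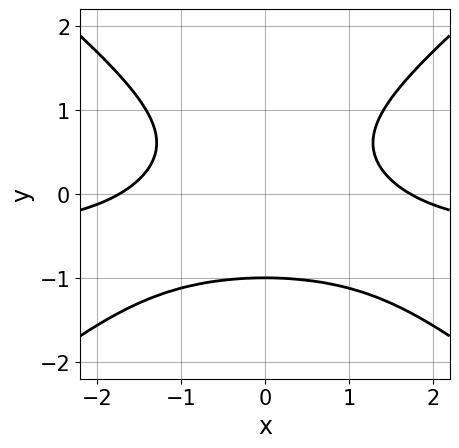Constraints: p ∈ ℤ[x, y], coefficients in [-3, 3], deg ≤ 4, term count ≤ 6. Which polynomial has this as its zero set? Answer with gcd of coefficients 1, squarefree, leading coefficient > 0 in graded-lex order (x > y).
2*x^2*y - 3*y^3 + x^2 - 3

First, the degree is 3 — the shape is more complex than any degree-2 curve.
Then, symmetries: the x ↦ −x reflection is a symmetry, so x appears only in even powers.
Then, against the integer gridlines: it meets the y-axis at y = -1 (among the integer gridlines).
Finally, the integer polynomial consistent with all of this is the stated p.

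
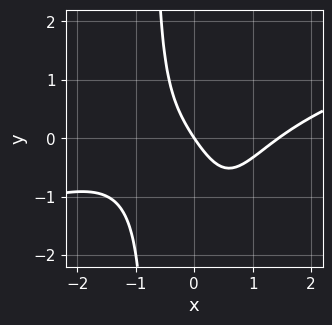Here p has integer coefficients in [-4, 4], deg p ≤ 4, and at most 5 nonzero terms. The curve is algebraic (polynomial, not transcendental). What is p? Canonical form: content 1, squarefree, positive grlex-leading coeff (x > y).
First, degree: the shape is more complex than any degree-3 curve, so deg p = 4.
Next, from the visible intercepts: it crosses the y-axis at the gridline y = 0; one x-axis crossing is at x = 0.
Finally, fitting integer coefficients to these (and the overall shape) gives p.

x^4 - 3*x^3*y - x*y - 3*x - 2*y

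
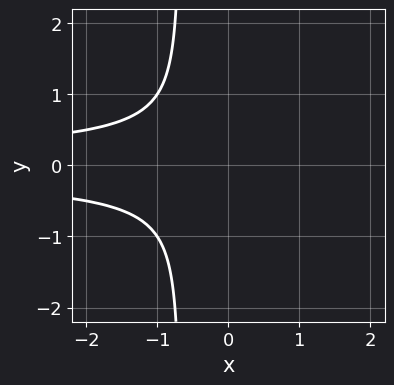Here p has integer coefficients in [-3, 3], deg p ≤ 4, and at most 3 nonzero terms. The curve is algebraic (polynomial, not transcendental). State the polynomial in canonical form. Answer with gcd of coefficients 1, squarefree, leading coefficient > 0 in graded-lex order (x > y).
3*x*y^2 + 2*y^2 + 1

1. The degree is 3 — a generic line meets the curve in up to 3 points.
2. Symmetries: mirror symmetry y ↦ −y ⇒ only even powers of y.
3. Reading off the gridlines: it misses every integer gridline on the y-axis; no x-intercept at any integer in the box.
4. Matching integer coefficients to the picture gives p.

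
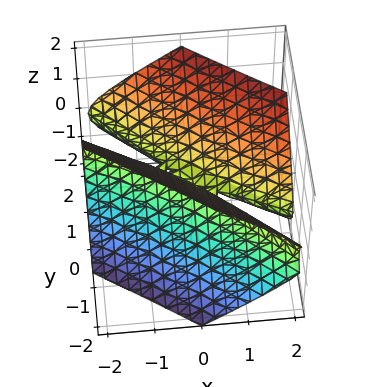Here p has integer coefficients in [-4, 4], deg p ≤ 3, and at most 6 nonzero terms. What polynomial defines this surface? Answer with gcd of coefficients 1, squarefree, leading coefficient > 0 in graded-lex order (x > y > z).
x^2 + 3*x*y + 2*y^2 - 2*z^2

(a) deg p = 2. No degree-1 surface has this shape.
(b) From the axis intercepts and sections: it crosses the x-axis at the gridline x = 0; one y-axis crossing is at y = 0; it crosses the z-axis at the gridline z = 0.
(c) Solving for integer coefficients yields p as stated.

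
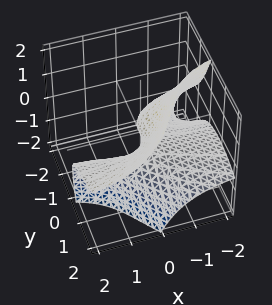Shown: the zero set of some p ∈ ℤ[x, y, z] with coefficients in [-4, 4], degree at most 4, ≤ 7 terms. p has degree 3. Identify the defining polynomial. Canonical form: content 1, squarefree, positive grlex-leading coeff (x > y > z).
(a) The degree is 3 — the shape is more complex than any degree-2 surface.
(b) Observable constraints: one x-axis crossing is at x = 0; it meets the z-axis at z = 0 (among the integer gridlines); it meets the y-axis at y = 0 (among the integer gridlines).
(c) These observations pin down the coefficients.

3*x*y*z - y^3 + 2*x*z + 2*z^2 + x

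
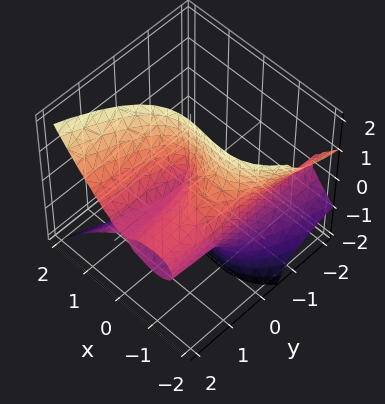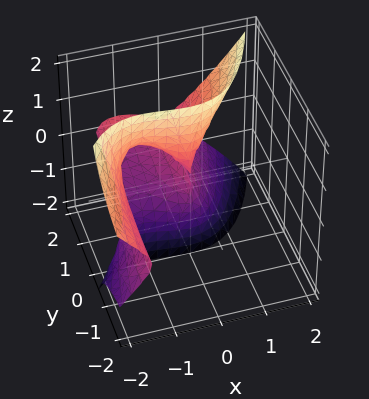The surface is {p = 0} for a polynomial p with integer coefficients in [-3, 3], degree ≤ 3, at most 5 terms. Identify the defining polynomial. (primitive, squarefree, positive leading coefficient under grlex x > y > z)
2*x^3 - 3*y*z^2 + 3*x^2

(a) deg p = 3. No degree-2 surface has this shape.
(b) From the visible intercepts: every point of the z-axis in the box is on the surface; every point of the y-axis in the box is on the surface.
(c) The integer polynomial consistent with all of this is the stated p.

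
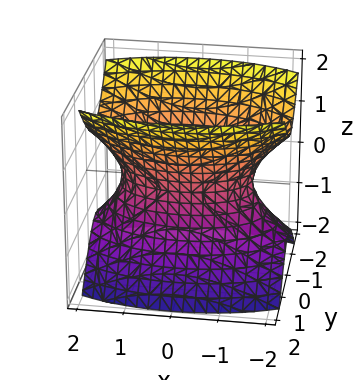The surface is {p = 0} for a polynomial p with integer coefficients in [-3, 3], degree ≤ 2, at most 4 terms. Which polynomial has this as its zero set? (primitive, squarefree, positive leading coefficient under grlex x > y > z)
x^2 + 3*y^2 - 2*z^2 - 2

First, deg p = 2. One connected sheet with a waist; a quadric.
Then, symmetries: the z ↦ −z reflection is a symmetry, so z appears only in even powers; mirror symmetry y ↦ −y ⇒ only even powers of y; the x ↦ −x reflection is a symmetry, so x appears only in even powers.
Next, from the visible intercepts: no z-intercept at any integer in the box.
Finally, together with the visible shape, these determine p as stated.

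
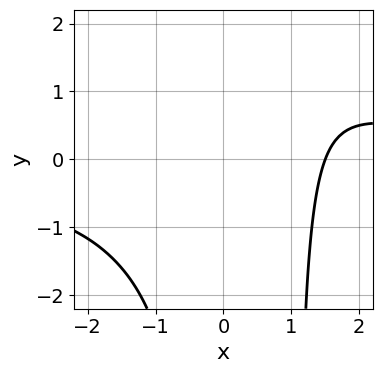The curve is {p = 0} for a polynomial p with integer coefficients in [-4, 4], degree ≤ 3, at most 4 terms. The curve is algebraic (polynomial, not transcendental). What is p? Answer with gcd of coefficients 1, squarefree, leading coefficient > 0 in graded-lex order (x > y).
1. deg p = 3.
2. Reading off the gridlines: no y-intercept at any integer in the box.
3. These observations pin down the coefficients.

x^2*y - x*y - 2*x + 3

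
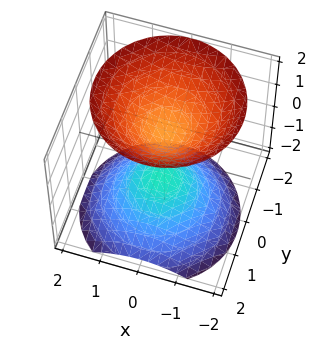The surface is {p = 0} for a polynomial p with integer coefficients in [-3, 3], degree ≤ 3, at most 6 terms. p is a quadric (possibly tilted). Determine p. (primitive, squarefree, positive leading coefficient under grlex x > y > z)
1. I count 2 distinct pieces. They look like related sheets of one shape, so recover p as a whole.
2. deg p = 2. No degree-1 surface has this shape.
3. Reading off the gridlines: the surface avoids every integer x-axis point in the box; no y-intercept at any integer in the box.
4. Fitting integer coefficients to these (and the overall shape) gives p.

3*x^2 + 3*y^2 + y*z - 3*z^2 + 2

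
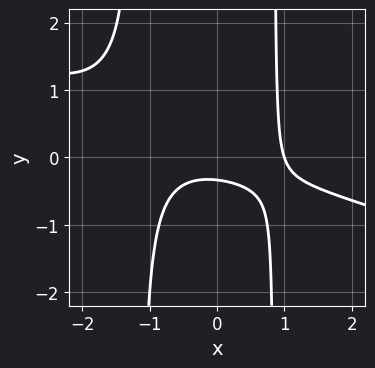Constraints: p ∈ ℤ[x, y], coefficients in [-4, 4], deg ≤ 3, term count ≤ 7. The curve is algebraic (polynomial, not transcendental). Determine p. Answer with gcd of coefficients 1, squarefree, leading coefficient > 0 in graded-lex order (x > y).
x^3 + 3*x^2*y + x*y - 3*y - 1

First, deg p = 3. A generic line meets the curve in up to 3 points.
Then, checking where it meets the axes: it meets the x-axis at x = 1 (among the integer gridlines).
Finally, putting this together gives p.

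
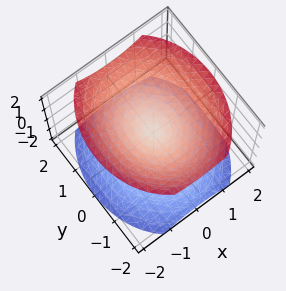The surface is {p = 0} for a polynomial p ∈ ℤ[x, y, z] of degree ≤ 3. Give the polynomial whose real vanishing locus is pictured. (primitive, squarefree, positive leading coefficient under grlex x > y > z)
3*x^2 + 2*y^2 - 3*z^2

1. I count 2 distinct pieces. They look like related sheets of one shape, so recover p as a whole.
2. The degree is 2 — two nappes meeting at a single point; a quadric.
3. Symmetries: the x ↦ −x reflection is a symmetry, so x appears only in even powers; mirror symmetry z ↦ −z ⇒ only even powers of z; mirror symmetry y ↦ −y ⇒ only even powers of y.
4. Checking where it meets the axes: it crosses the x-axis at the gridline x = 0; it crosses the y-axis at the gridline y = 0; it crosses the z-axis at the gridline z = 0.
5. Putting this together gives p.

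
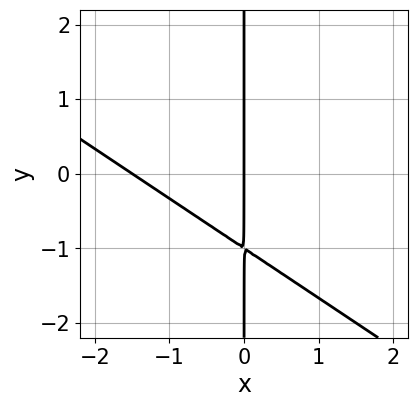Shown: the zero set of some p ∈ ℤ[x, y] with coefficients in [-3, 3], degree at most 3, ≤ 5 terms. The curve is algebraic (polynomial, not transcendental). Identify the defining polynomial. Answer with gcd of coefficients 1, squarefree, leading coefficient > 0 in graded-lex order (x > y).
(a) The degree is 2 — a generic line meets the curve in up to 2 points.
(b) Reading off the gridlines: every point of the y-axis in the box is on the curve; it crosses the x-axis at the gridline x = 0.
(c) The integer polynomial consistent with all of this is the stated p.

2*x^2 + 3*x*y + 3*x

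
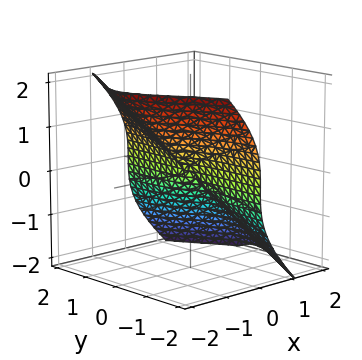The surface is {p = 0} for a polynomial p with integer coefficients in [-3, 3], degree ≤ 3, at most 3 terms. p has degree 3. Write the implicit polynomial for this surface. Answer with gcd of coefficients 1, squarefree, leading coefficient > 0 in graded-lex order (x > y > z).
deg p = 3.
Observable constraints: every point of the x-axis in the box is on the surface; every point of the y-axis in the box is on the surface.
Putting this together gives p.

x*y^2 + x*z^2 + z^3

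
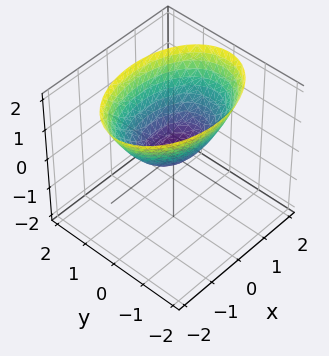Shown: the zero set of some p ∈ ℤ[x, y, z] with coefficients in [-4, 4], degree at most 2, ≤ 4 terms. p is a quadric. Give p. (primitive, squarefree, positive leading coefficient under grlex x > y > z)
x^2 + 2*y^2 - 2*z

(a) Degree: a single bowl opening along one axis; a quadric, so deg p = 2.
(b) Symmetries: it's symmetric under y → −y, forcing even powers of y; the x ↦ −x reflection is a symmetry, so x appears only in even powers.
(c) From the visible intercepts: it crosses the x-axis at the gridline x = 0; it meets the y-axis at y = 0 (among the integer gridlines); one z-axis crossing is at z = 0.
(d) Assembling these constraints gives the stated polynomial.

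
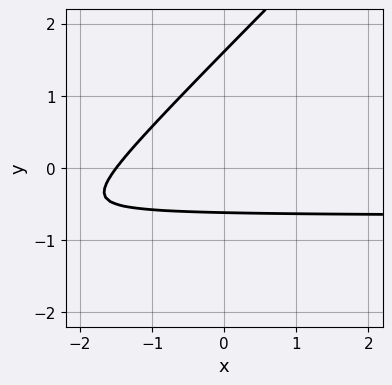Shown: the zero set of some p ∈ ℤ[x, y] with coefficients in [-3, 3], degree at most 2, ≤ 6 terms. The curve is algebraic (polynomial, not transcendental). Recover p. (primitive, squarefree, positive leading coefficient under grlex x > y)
First, degree: a generic line meets the curve in up to 2 points, so deg p = 2.
Finally, the integer polynomial consistent with all of this is the stated p.

3*x*y - 3*y^2 + 2*x + 3*y + 3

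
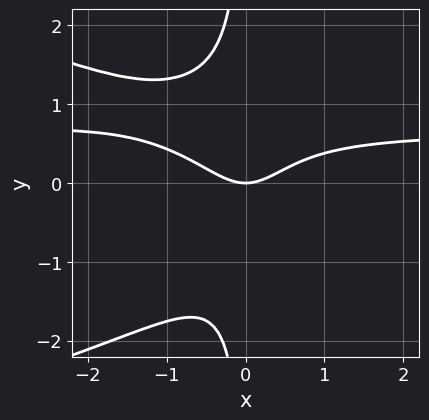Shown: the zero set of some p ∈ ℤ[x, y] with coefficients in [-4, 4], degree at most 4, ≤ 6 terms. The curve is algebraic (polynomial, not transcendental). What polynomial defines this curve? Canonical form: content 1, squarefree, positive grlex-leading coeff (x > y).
2*x*y^3 + 3*x^2*y - 2*x^2 + 2*y

(a) The degree is 4 — no degree-3 curve has this shape.
(b) From the visible intercepts: one y-axis crossing is at y = 0; one x-axis crossing is at x = 0.
(c) These observations pin down the coefficients.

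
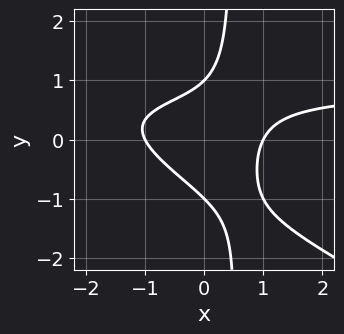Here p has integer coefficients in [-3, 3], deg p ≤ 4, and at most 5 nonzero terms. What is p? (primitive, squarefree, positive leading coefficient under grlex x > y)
x^2*y + 2*x*y^2 - x^2 - y^2 + 1

First, the degree is 3 — no degree-2 curve has this shape.
Then, from the axis intercepts and sections: the x-axis gridline crossings are at x ∈ {-1, 1}; the y-axis gridline crossings are at y ∈ {-1, 1}.
Finally, solving for integer coefficients yields p as stated.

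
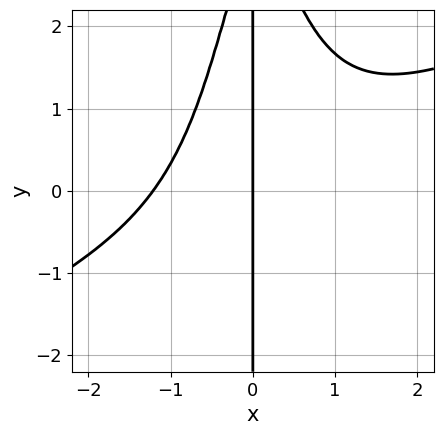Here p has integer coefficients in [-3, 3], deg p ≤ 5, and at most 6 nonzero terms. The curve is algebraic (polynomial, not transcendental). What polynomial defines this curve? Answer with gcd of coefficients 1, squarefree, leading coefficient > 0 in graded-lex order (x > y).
(a) The degree is 4 — the shape is more complex than any degree-3 curve.
(b) Reading off the gridlines: the visible y-axis segment lies entirely on the curve; it crosses the x-axis at the gridline x = 0.
(c) Solving for integer coefficients yields p as stated.

x^4 - 2*x^3*y + x^2 - x*y + 3*x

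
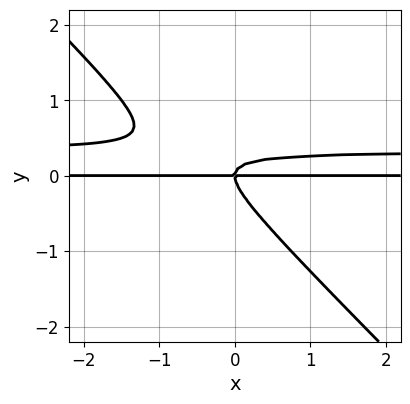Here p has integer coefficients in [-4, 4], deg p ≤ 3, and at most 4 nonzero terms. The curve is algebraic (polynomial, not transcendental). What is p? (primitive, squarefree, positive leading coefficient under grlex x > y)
deg p = 3. No degree-2 curve has this shape.
From the visible intercepts: the visible x-axis segment lies entirely on the curve; one y-axis crossing is at y = 0.
Together with the visible shape, these determine p as stated.

3*x*y^2 + 3*y^3 - x*y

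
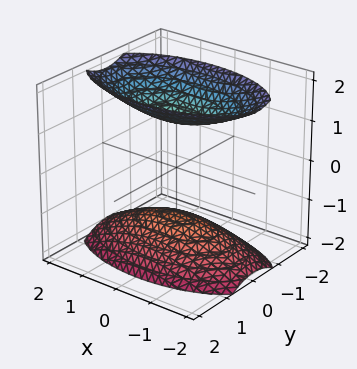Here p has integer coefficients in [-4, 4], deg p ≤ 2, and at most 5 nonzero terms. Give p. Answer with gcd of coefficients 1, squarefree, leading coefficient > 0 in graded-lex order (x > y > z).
x^2 + 3*y^2 - 2*z^2 + 3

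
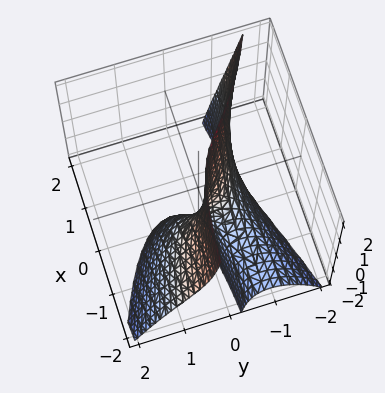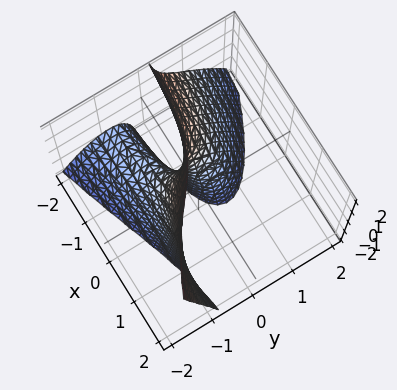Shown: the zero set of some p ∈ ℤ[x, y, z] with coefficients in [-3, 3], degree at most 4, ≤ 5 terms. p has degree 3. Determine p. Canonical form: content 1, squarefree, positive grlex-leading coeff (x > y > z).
2*x*y*z - 3*y^3 - 2*y*z - 2*x - 1

The degree is 3 — the shape is more complex than any degree-2 surface.
Reading off the gridlines: it misses every integer gridline on the z-axis.
Fitting integer coefficients to these (and the overall shape) gives p.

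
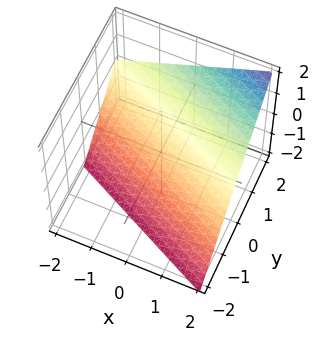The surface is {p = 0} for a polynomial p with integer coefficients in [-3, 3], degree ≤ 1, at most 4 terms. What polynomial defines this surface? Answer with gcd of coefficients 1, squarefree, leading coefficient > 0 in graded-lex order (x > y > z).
First, deg p = 1.
Then, checking where it meets the axes: it crosses the y-axis at the gridline y = 1; it meets the z-axis at z = -1 (among the integer gridlines); one x-axis crossing is at x = 2.
Finally, solving for integer coefficients yields p as stated.

x + 2*y - 2*z - 2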